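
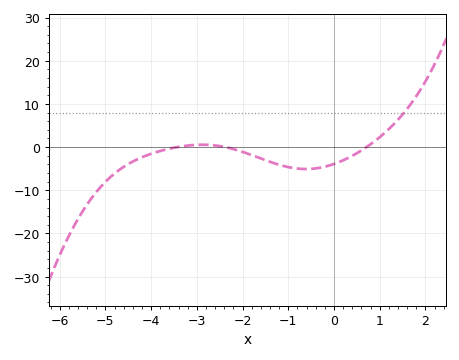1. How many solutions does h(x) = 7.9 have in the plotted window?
1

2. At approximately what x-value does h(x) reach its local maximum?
-2.8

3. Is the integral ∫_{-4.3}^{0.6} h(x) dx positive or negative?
negative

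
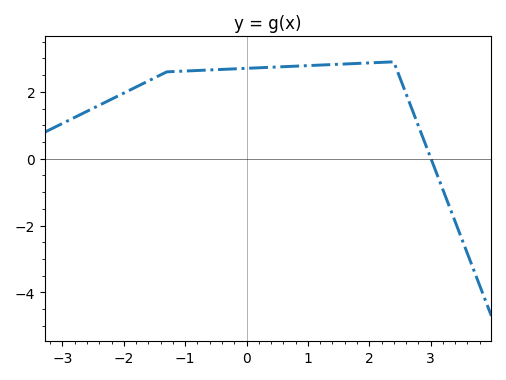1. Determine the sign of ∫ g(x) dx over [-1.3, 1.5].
positive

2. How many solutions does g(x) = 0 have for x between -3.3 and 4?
1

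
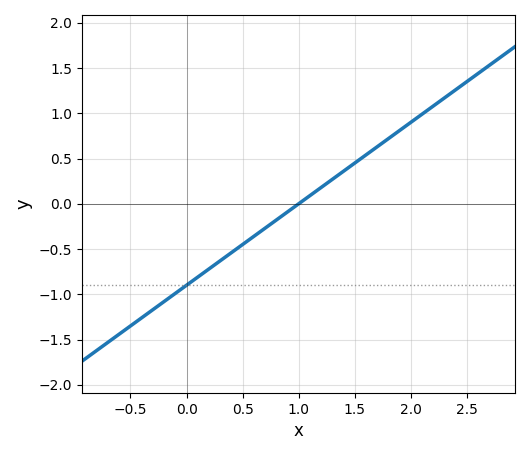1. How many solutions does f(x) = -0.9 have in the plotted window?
1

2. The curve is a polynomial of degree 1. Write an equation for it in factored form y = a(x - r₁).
y = 0.9(x - 1)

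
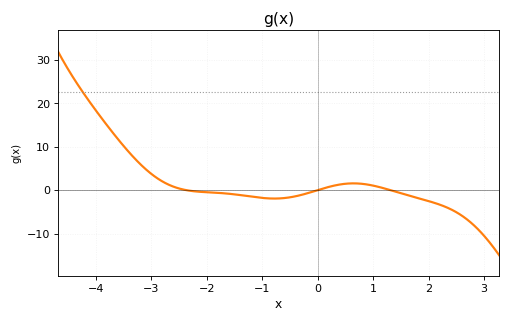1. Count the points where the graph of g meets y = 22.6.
1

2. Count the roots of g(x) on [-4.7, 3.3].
3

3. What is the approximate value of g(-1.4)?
-1.13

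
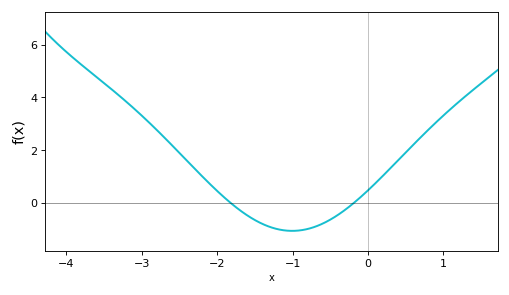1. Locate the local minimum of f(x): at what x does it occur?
-1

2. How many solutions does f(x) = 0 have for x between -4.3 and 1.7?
2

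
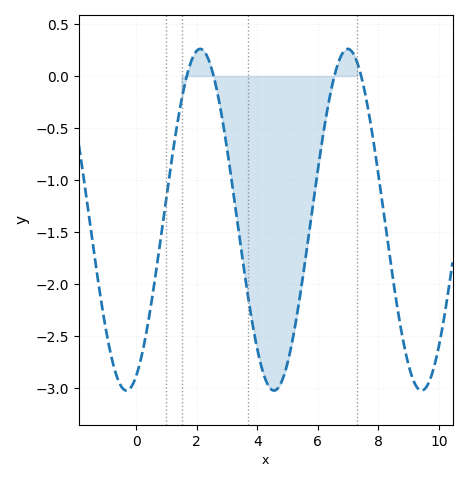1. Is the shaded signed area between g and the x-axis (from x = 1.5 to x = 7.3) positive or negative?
negative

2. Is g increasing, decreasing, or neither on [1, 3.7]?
neither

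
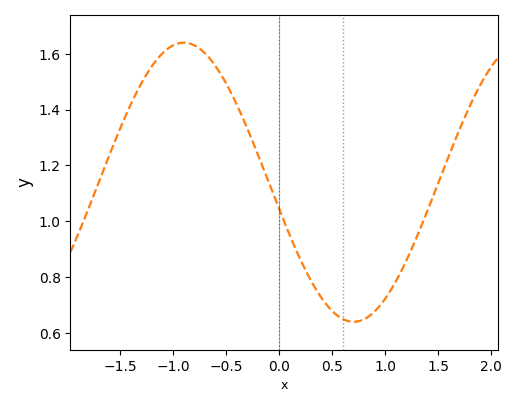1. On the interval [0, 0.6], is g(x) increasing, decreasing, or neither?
decreasing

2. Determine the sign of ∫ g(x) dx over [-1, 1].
positive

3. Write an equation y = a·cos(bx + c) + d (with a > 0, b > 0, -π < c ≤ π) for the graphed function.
y = 0.5cos(2x + 1.8) + 1.14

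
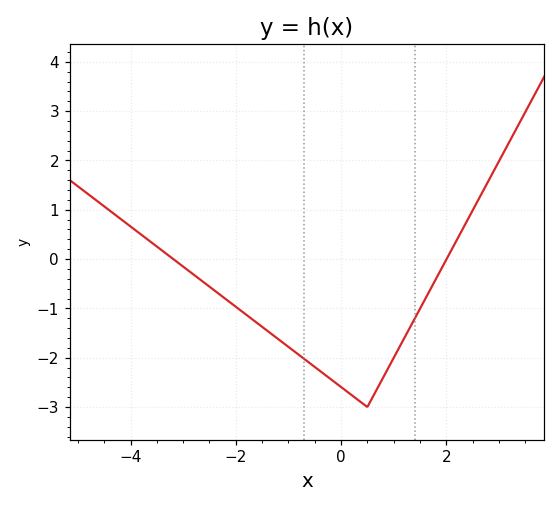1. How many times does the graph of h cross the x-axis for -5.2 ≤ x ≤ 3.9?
2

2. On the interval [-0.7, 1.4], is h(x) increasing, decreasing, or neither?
neither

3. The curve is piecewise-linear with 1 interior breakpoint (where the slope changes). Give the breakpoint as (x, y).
(0.5, -3)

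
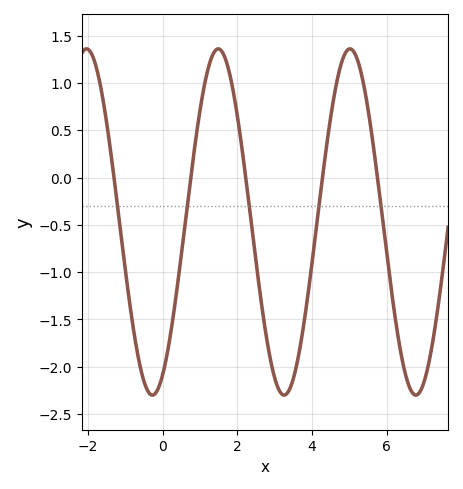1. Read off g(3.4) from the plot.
-2.24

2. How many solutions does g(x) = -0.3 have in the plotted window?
5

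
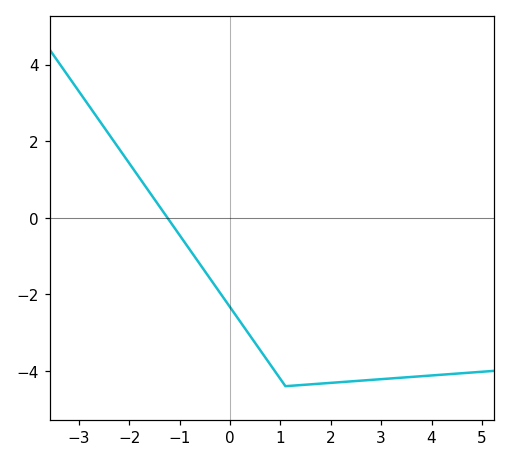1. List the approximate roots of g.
-1.24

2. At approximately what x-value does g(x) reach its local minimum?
1.1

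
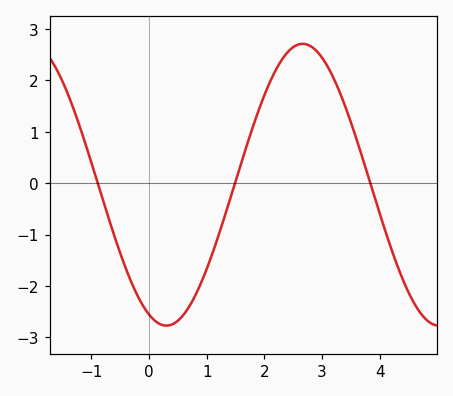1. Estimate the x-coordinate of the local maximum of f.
2.7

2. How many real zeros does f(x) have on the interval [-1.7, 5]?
3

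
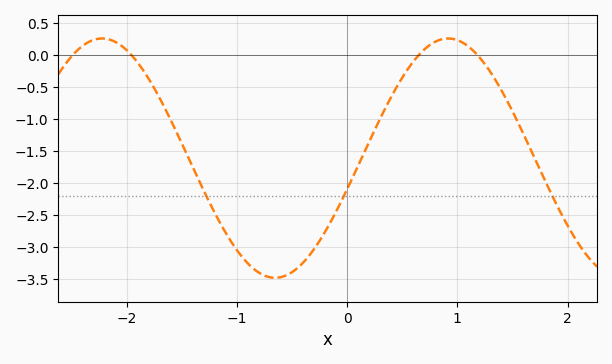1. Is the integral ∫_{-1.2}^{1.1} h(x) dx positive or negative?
negative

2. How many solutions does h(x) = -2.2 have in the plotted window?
3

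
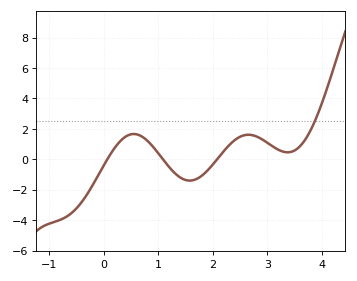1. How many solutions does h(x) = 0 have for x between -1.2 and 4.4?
3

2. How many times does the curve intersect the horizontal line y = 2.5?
1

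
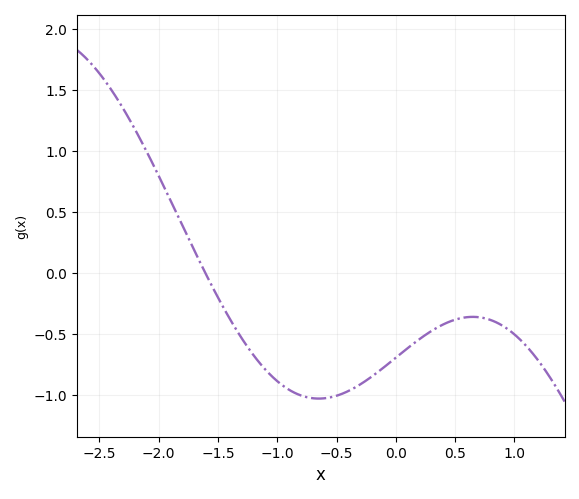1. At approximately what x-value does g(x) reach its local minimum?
-0.65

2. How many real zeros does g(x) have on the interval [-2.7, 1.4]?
1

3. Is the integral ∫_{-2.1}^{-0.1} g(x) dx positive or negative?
negative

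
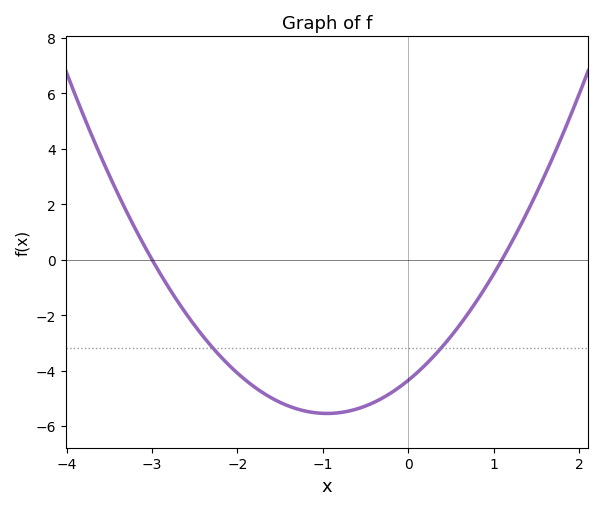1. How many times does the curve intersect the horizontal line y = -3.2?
2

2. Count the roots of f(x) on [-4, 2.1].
2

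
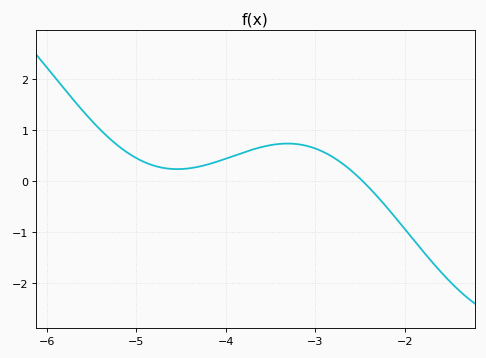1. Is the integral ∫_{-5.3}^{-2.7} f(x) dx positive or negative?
positive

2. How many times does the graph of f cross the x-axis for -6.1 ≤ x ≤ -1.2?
1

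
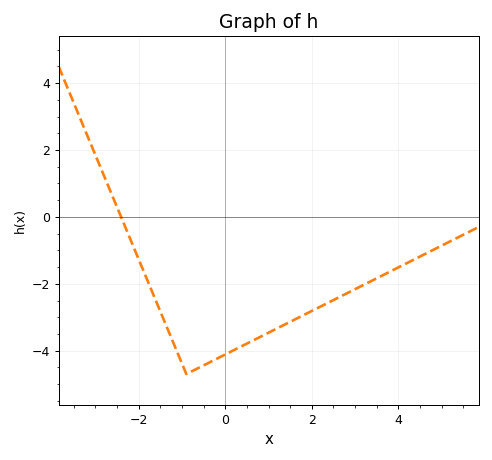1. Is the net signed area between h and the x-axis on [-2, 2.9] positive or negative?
negative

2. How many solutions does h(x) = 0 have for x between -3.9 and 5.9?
1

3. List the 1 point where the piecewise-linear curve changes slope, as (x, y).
(-0.9, -4.7)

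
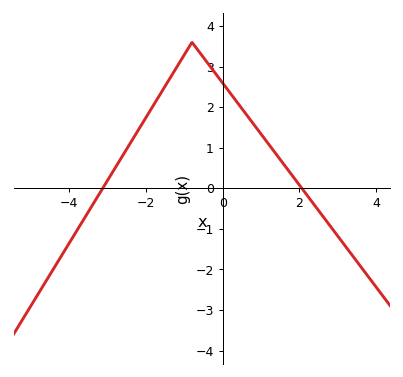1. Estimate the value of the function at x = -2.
1.7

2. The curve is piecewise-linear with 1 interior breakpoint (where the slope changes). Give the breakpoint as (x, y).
(-0.8, 3.6)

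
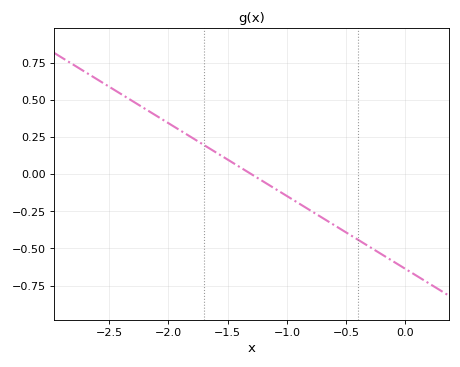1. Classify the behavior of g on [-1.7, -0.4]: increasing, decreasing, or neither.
decreasing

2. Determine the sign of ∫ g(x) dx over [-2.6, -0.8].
positive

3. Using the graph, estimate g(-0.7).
-0.3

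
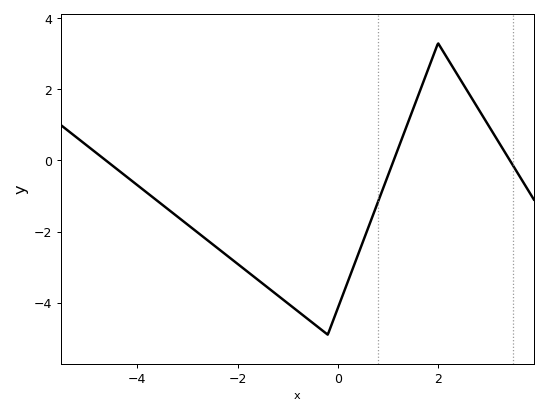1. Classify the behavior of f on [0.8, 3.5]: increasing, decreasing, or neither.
neither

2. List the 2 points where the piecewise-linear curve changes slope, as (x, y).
(-0.2, -4.9); (2, 3.3)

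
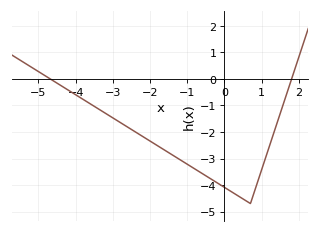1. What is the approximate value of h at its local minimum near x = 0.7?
-4.7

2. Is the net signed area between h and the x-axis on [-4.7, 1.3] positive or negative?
negative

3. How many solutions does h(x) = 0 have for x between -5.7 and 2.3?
2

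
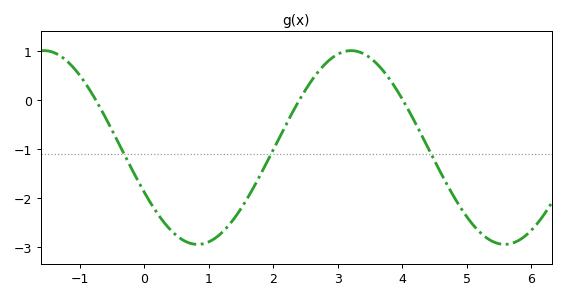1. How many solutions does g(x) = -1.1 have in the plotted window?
3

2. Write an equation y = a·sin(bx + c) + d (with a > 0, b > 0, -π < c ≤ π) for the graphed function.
y = 1.98sin(1.32x - 2.66) - 0.97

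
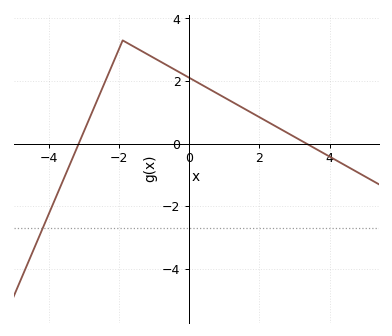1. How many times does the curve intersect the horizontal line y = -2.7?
1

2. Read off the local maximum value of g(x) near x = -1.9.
3.2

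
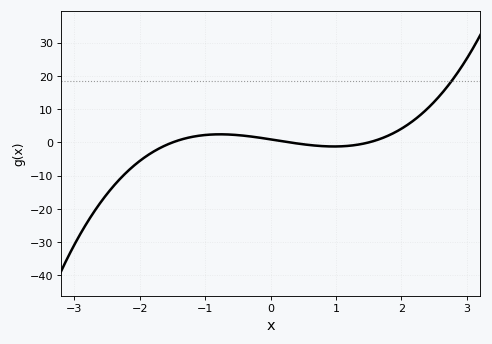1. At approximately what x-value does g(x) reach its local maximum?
-0.8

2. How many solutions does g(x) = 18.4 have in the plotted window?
1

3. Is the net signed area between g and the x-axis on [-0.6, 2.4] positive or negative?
positive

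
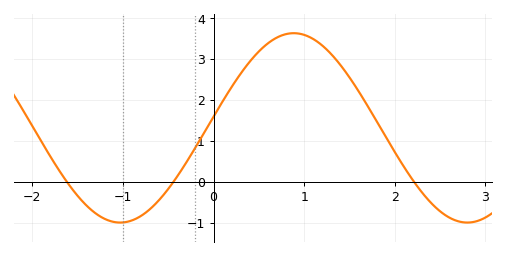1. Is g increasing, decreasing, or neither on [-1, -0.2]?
increasing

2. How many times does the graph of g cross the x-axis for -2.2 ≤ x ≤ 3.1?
3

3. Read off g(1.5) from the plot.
2.6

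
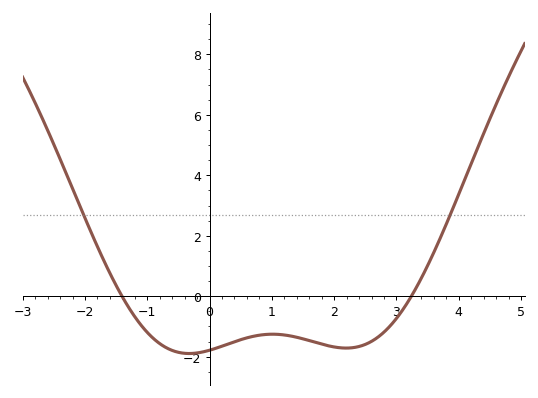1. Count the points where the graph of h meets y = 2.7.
2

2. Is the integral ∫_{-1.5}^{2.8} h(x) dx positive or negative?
negative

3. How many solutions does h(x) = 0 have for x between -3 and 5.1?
2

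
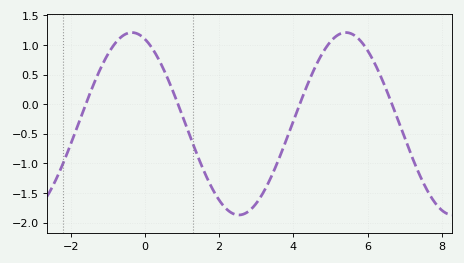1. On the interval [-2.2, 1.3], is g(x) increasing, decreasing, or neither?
neither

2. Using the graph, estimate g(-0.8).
1.05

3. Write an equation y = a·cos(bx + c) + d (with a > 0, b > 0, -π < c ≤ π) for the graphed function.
y = 1.54cos(1.1x + 0.38) - 0.33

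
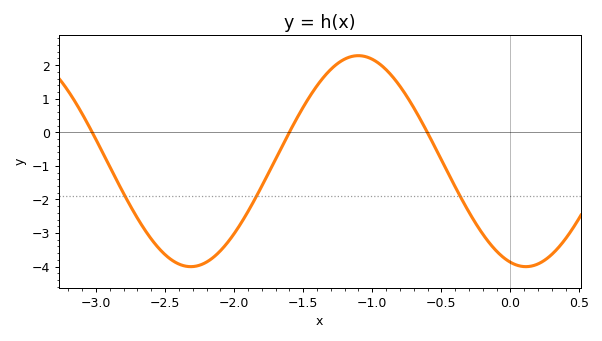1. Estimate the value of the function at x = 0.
-3.87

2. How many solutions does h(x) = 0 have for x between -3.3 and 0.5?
3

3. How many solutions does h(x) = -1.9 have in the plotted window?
3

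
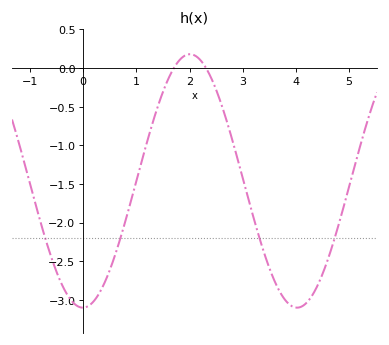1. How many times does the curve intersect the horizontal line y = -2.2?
4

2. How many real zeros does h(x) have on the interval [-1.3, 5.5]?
2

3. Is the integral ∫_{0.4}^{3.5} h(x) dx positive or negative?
negative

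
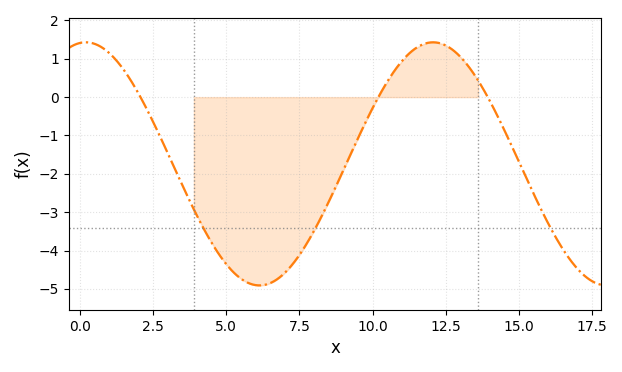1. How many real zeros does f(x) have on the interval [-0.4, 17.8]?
3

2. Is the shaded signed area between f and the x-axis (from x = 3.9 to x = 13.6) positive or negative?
negative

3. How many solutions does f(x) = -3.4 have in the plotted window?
3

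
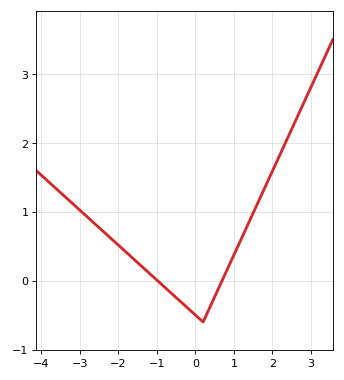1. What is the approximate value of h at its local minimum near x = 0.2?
-0.6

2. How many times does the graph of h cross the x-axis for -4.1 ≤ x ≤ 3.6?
2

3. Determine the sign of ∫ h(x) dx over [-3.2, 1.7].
positive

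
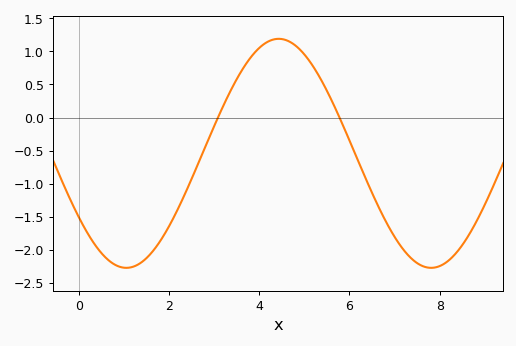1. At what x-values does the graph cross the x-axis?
3.08, 5.78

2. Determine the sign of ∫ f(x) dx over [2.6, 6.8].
positive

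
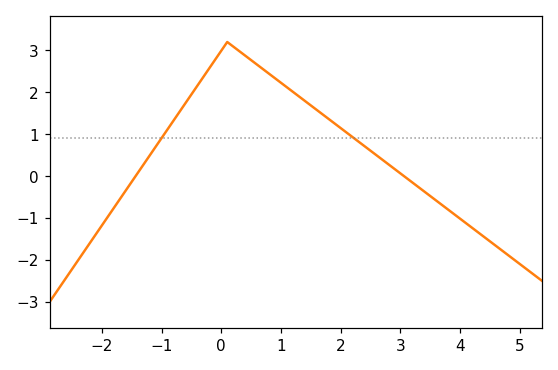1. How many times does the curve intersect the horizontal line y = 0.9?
2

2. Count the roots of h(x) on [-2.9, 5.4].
2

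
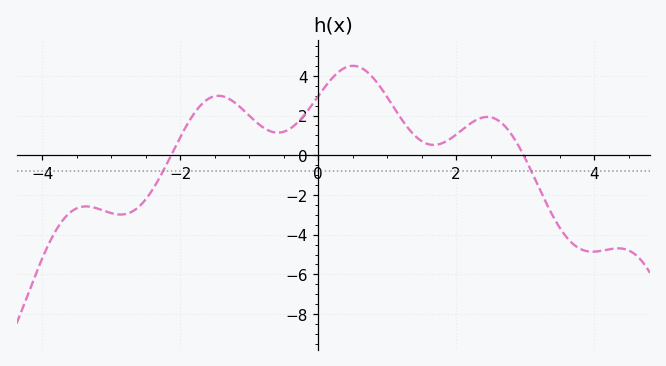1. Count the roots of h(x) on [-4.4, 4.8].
2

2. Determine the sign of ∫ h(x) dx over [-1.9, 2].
positive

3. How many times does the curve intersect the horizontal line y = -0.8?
2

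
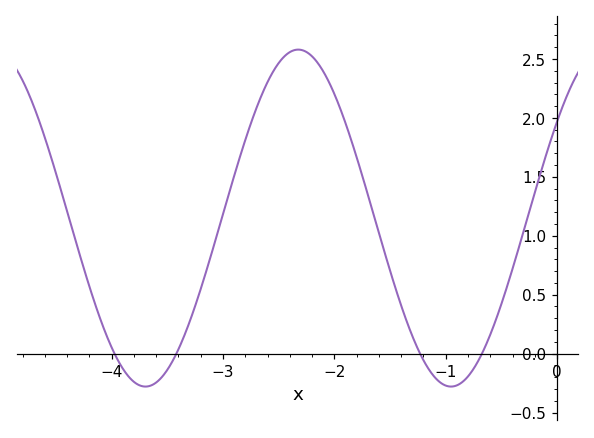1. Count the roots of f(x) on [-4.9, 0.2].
4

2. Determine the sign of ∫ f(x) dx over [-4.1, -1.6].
positive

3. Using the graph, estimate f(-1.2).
-0.05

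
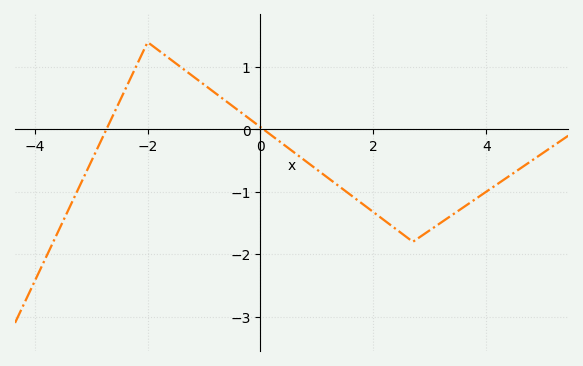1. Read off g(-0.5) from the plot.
0.4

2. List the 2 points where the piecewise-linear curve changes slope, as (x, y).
(-2, 1.4); (2.7, -1.8)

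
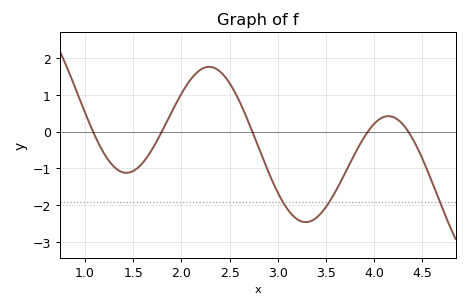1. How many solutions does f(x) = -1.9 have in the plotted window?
3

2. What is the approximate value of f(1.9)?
0.5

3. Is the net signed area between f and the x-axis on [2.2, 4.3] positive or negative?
negative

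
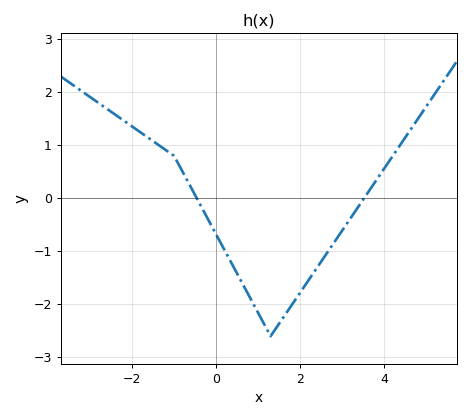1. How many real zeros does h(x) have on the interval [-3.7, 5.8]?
2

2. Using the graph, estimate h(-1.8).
1.2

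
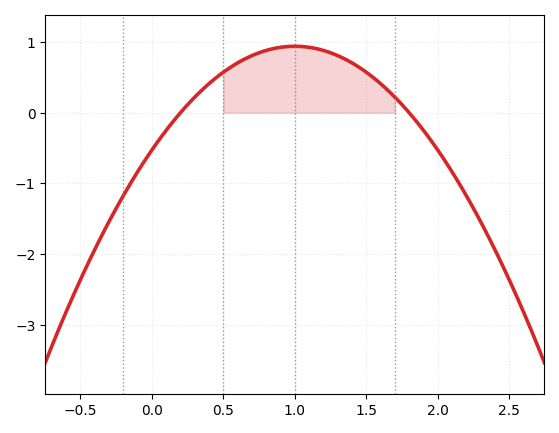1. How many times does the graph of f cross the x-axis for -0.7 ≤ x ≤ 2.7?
2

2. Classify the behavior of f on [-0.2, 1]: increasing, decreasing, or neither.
increasing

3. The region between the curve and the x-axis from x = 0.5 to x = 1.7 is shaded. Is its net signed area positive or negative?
positive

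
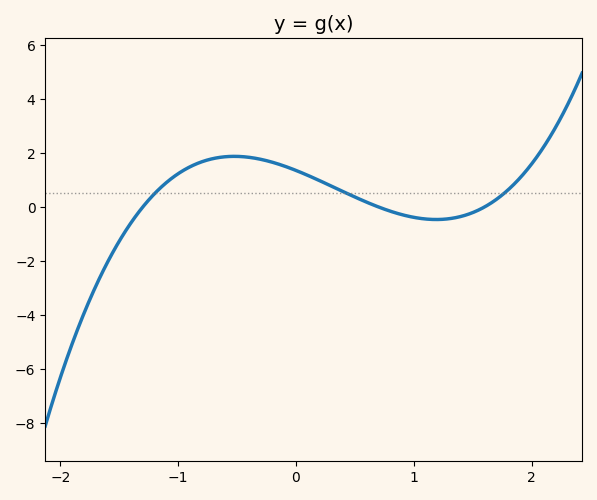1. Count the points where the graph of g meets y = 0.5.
3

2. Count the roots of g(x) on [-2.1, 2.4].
3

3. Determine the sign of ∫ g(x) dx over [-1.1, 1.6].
positive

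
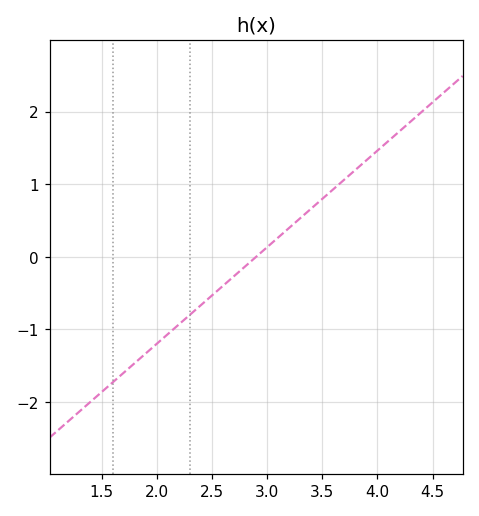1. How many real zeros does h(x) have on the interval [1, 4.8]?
1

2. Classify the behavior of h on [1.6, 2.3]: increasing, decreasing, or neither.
increasing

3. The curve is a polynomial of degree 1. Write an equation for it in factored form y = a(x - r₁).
y = 1.33(x - 2.9)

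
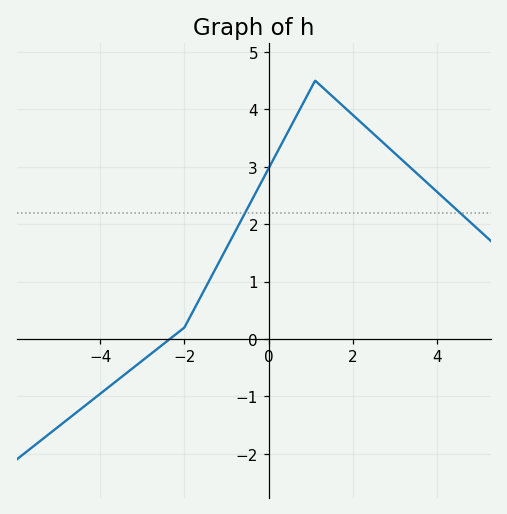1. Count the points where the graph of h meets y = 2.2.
2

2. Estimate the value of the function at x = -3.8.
-0.839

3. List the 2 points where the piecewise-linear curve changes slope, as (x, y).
(-2, 0.2); (1.1, 4.5)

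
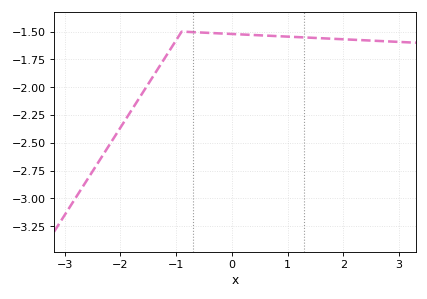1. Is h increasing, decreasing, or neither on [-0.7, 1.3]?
decreasing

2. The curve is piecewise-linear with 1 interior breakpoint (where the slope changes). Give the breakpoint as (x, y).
(-0.9, -1.5)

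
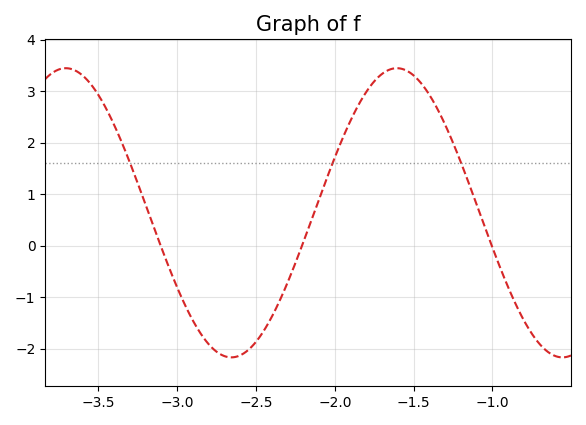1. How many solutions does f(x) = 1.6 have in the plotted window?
3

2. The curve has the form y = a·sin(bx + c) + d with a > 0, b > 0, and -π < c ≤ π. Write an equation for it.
y = 2.81sin(2.99x + 0.09) + 0.64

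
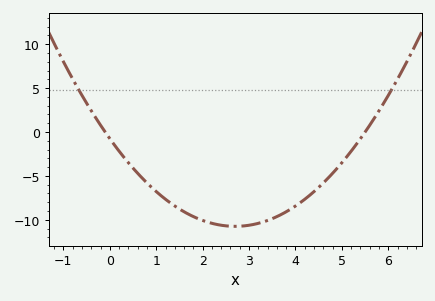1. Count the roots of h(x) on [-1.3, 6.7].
2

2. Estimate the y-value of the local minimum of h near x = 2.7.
-10.5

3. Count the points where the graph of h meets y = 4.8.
2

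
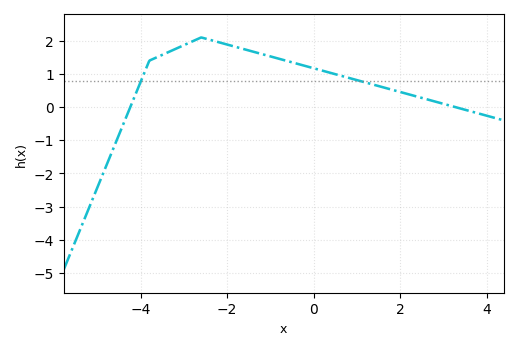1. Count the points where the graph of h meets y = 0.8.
2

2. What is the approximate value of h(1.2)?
0.741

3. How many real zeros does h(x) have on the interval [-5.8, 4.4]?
2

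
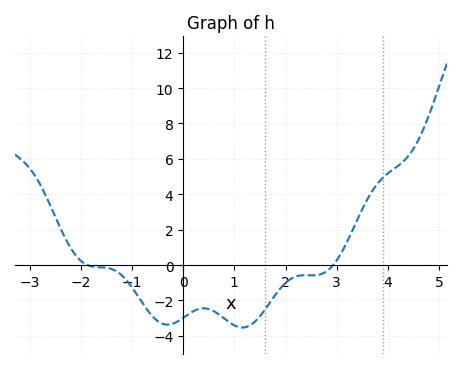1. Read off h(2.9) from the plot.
-0.2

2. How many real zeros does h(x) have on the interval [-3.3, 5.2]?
2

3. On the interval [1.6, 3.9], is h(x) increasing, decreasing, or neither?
neither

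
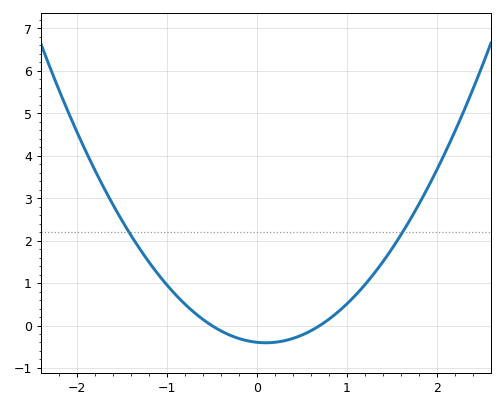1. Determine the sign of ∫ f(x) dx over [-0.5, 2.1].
positive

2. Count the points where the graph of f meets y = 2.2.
2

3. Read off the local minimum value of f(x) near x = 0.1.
-0.407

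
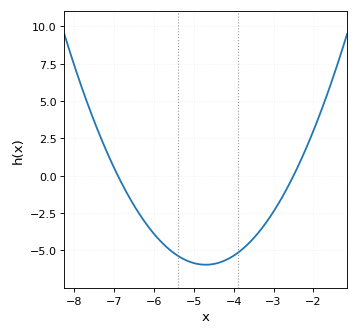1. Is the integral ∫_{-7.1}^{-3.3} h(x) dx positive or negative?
negative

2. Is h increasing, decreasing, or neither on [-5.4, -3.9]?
neither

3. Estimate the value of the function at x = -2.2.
1.8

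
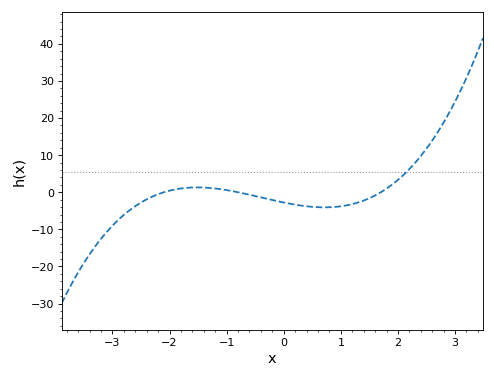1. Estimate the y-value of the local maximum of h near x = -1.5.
1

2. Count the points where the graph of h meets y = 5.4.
1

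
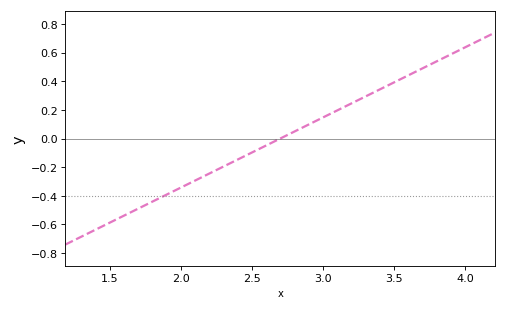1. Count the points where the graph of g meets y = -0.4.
1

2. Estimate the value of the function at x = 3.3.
0.294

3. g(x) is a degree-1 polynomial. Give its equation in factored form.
y = 0.49(x - 2.7)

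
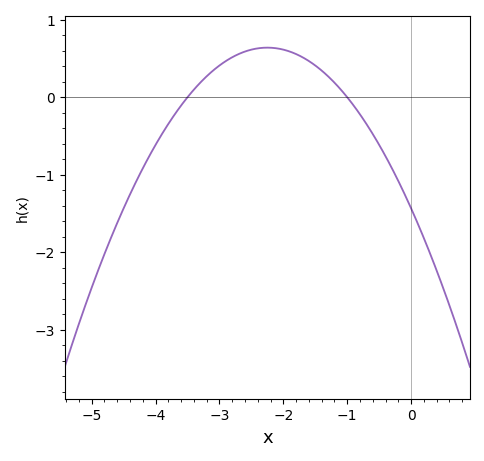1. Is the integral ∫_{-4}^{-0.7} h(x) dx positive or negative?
positive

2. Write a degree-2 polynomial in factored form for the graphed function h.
y = -0.41(x + 3.5)(x + 1)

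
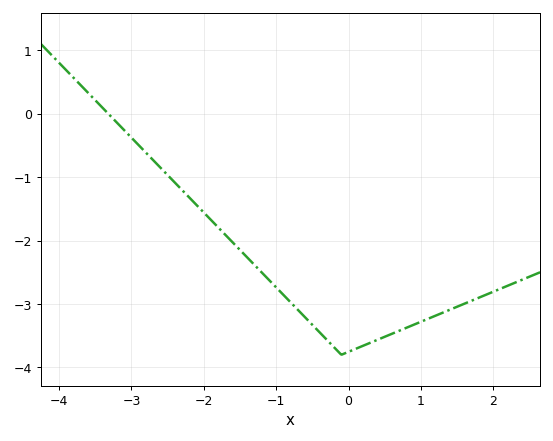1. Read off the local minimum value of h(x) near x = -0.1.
-3.8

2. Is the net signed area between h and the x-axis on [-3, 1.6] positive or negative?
negative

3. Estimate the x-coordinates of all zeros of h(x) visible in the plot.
-3.32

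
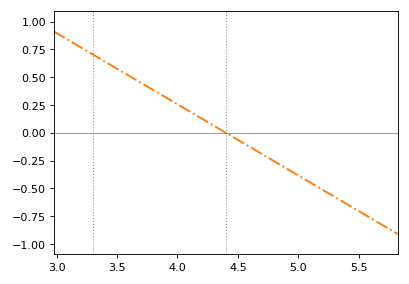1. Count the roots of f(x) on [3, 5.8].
1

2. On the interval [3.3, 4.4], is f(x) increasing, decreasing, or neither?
decreasing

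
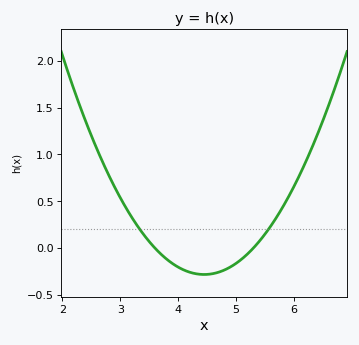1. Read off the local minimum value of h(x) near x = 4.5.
-0.282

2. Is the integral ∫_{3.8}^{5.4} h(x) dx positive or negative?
negative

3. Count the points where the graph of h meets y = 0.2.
2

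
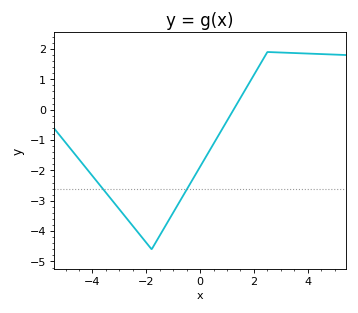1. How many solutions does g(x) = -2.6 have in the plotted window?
2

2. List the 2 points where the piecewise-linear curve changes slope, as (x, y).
(-1.8, -4.6); (2.5, 1.9)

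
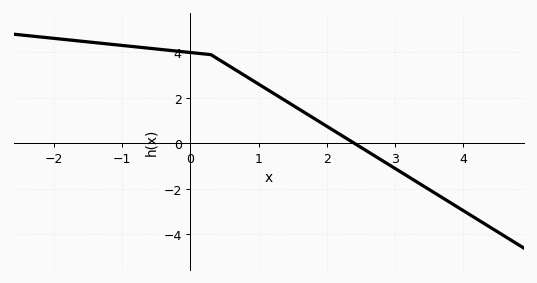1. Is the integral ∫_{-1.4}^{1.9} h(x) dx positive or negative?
positive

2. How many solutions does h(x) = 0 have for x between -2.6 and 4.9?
1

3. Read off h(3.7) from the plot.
-2.4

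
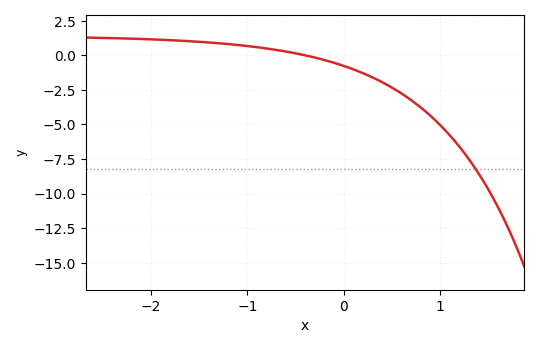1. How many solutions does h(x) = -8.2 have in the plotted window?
1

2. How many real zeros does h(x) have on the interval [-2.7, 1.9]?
1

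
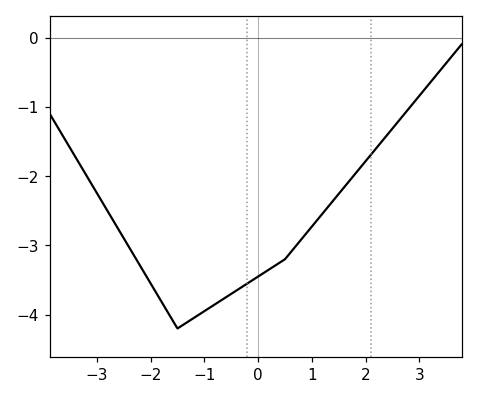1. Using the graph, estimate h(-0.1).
-3.5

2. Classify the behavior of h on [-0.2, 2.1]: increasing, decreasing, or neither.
increasing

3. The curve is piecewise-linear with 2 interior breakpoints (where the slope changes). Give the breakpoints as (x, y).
(-1.5, -4.2); (0.5, -3.2)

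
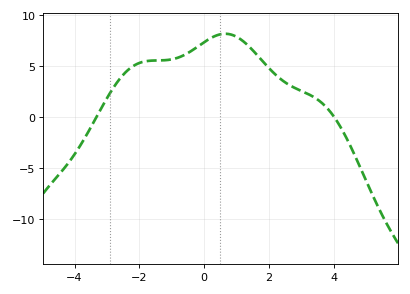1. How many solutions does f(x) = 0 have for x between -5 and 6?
2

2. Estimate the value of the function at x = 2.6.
3.23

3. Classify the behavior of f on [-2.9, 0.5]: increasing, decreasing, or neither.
increasing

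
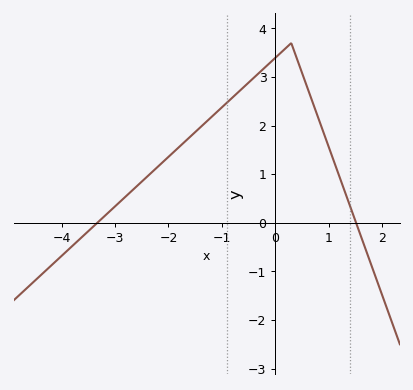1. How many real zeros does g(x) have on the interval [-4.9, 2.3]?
2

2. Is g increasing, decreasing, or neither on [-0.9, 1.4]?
neither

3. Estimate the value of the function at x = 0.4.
3.4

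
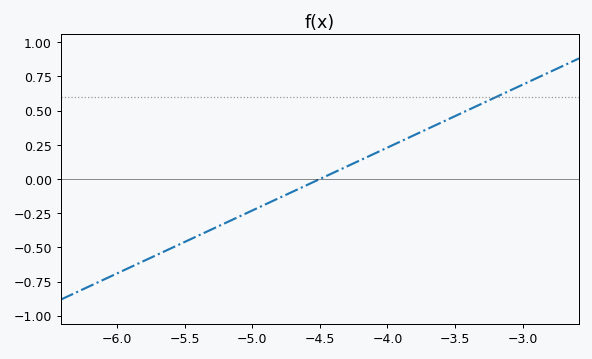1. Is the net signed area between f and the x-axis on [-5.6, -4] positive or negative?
negative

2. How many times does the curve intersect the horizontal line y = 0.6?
1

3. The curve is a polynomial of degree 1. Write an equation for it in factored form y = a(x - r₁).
y = 0.46(x + 4.5)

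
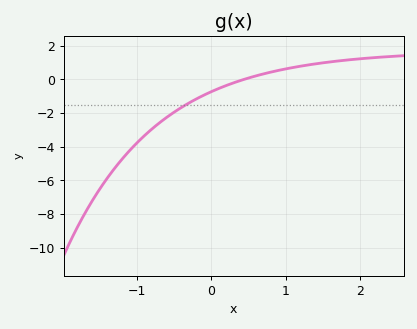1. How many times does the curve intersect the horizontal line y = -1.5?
1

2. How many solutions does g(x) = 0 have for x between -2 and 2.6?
1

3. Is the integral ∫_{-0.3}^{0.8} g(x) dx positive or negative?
negative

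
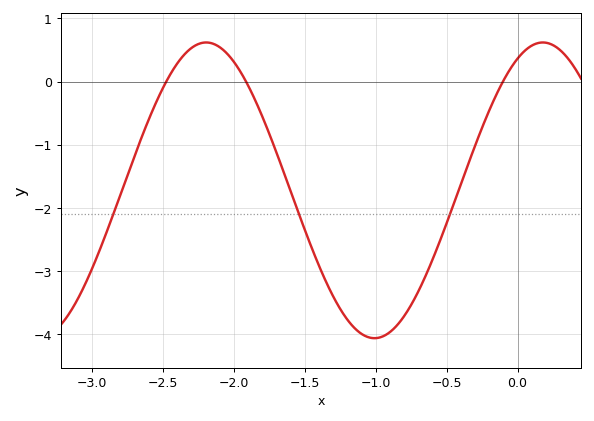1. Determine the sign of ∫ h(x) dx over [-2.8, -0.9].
negative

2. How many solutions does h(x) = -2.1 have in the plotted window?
3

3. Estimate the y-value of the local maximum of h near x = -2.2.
0.62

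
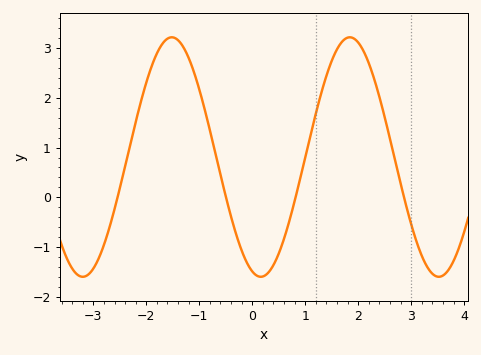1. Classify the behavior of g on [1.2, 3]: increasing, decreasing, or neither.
neither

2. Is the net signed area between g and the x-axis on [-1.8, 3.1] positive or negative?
positive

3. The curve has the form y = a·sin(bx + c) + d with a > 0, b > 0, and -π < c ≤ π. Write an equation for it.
y = 2.41sin(1.9x - 1.9) + 0.81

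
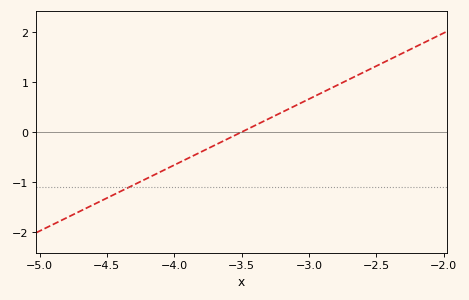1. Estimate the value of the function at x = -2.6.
1.19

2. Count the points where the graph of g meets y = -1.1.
1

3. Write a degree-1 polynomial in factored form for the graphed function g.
y = 1.32(x + 3.5)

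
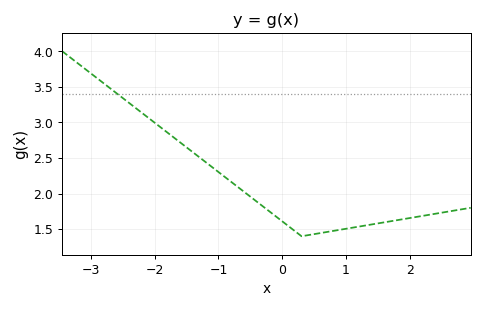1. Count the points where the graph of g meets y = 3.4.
1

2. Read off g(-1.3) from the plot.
2.51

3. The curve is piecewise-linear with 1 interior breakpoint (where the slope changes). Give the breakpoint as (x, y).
(0.3, 1.4)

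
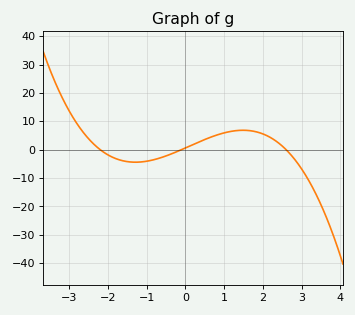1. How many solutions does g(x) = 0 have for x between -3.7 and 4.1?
3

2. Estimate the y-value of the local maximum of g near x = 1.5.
6.84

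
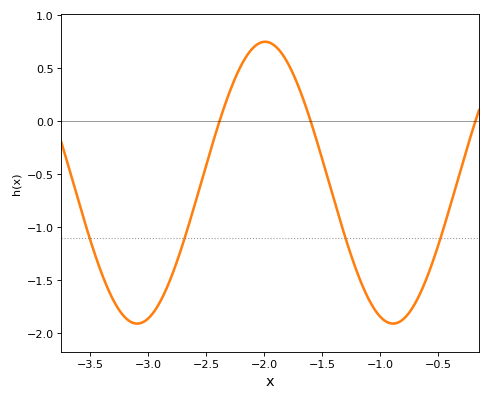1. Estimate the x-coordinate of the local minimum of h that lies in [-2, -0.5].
-0.9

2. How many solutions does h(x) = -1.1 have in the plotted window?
4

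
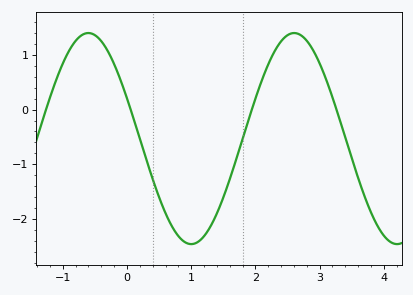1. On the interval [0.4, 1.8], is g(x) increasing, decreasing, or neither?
neither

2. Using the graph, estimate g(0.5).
-1.6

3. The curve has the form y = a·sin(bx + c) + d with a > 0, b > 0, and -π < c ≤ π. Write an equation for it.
y = 1.93sin(1.96x + 2.75) - 0.53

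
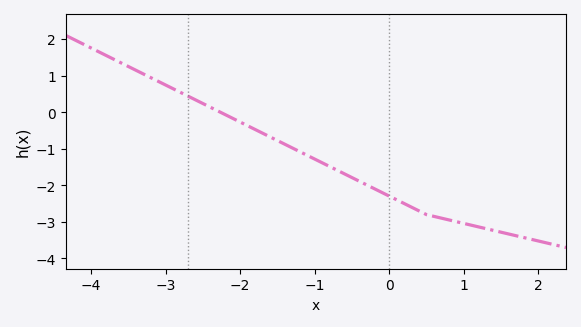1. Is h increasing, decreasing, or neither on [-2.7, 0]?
decreasing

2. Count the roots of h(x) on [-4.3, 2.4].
1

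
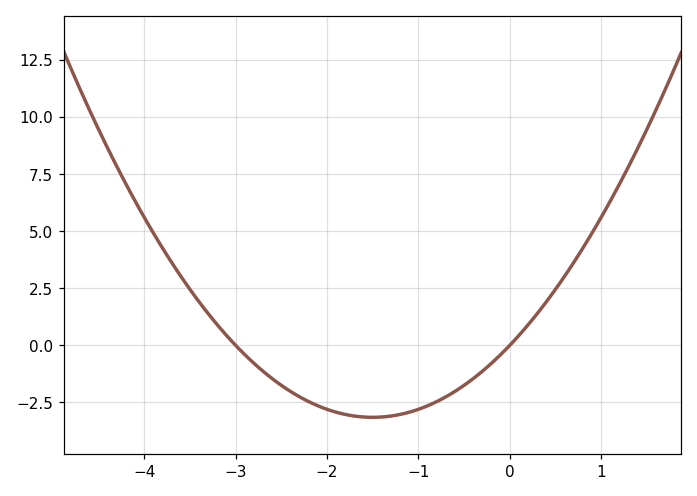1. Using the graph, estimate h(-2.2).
-2.4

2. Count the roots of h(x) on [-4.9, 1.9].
2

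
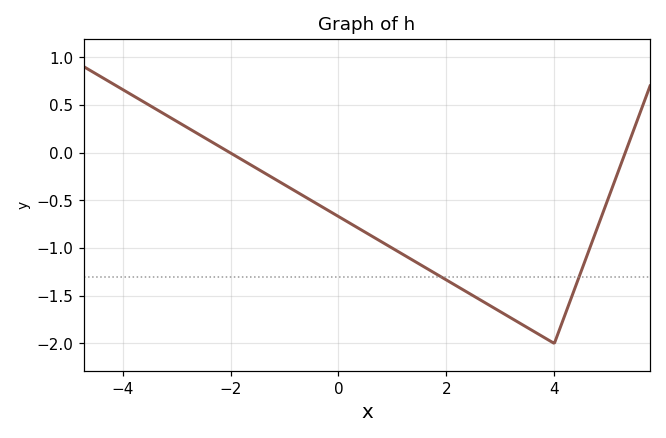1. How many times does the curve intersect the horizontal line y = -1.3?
2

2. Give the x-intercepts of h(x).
-2.01, 5.31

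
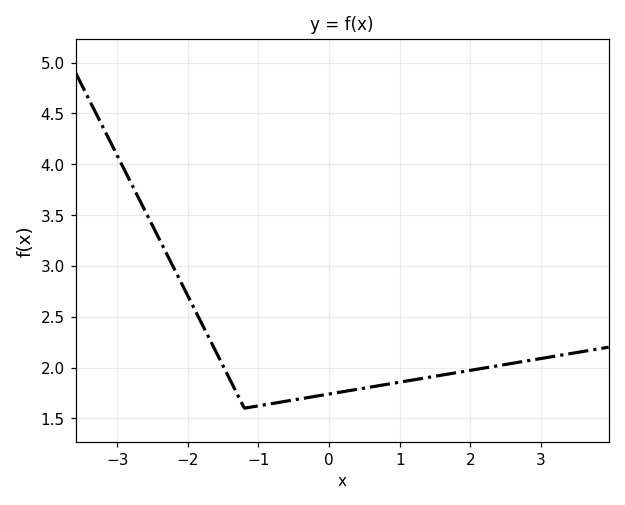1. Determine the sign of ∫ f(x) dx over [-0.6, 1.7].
positive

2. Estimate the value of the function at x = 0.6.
1.8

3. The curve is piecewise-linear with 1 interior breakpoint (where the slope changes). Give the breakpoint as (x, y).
(-1.2, 1.6)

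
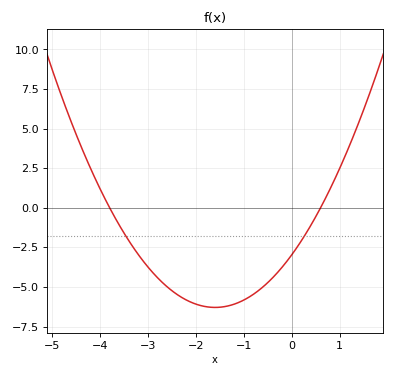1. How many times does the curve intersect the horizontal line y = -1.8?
2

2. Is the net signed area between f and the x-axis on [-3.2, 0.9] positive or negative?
negative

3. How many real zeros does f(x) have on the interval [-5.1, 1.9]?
2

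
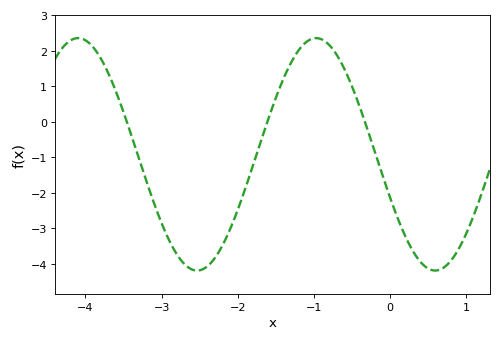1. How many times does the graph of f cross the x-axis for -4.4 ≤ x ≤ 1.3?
3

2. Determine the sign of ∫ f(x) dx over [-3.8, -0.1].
negative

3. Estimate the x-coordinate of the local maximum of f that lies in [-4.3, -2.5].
-4.1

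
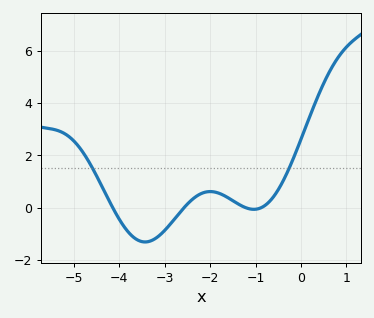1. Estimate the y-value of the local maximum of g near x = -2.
0.619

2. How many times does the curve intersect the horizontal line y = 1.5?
2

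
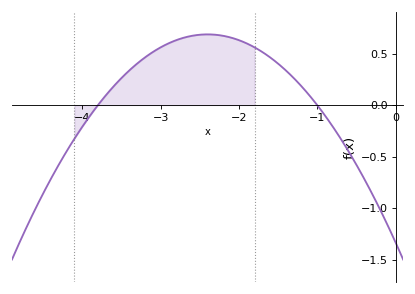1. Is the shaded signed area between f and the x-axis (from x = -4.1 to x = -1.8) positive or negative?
positive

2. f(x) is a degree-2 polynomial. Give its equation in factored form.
y = -0.35(x + 3.8)(x + 1)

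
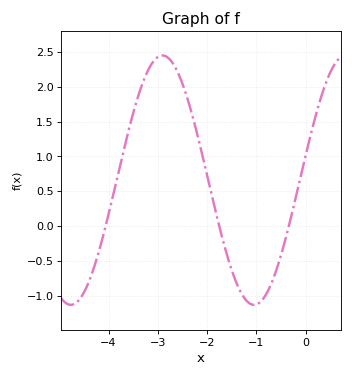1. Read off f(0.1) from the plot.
1.3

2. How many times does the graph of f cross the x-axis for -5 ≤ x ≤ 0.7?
3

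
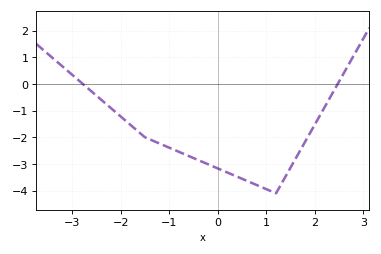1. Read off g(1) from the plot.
-3.94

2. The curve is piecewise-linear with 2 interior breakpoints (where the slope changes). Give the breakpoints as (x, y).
(-1.5, -2); (1.2, -4.1)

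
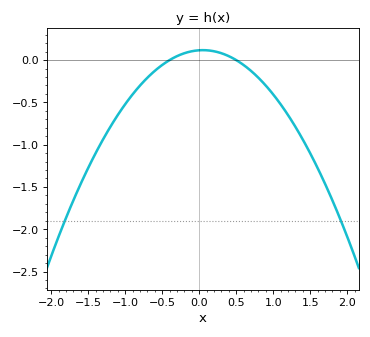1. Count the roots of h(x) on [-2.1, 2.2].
2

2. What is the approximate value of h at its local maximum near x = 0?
0.117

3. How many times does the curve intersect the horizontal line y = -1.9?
2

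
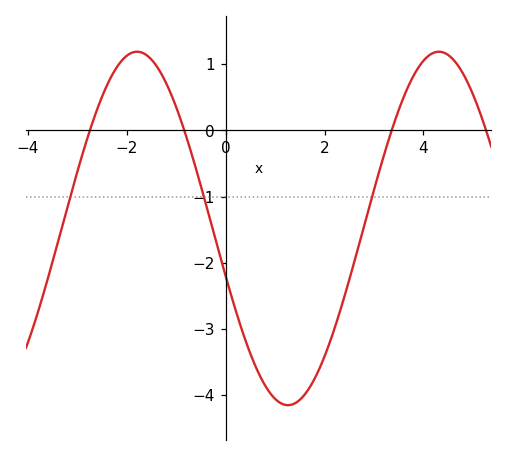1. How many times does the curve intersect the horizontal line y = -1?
3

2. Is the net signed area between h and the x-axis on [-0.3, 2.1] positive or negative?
negative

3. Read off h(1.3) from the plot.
-4.15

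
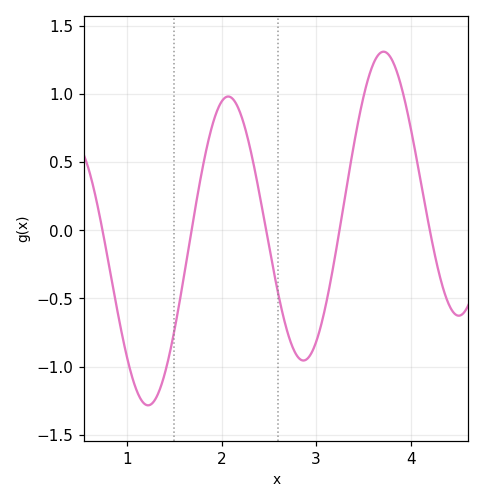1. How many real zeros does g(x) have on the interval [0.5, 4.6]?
5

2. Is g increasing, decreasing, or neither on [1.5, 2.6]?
neither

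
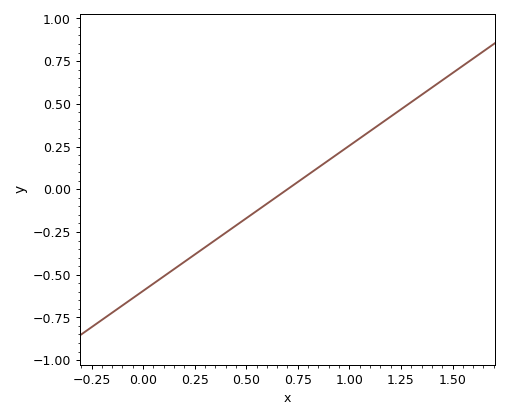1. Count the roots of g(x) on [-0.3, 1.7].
1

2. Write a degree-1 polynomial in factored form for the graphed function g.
y = 0.85(x - 0.7)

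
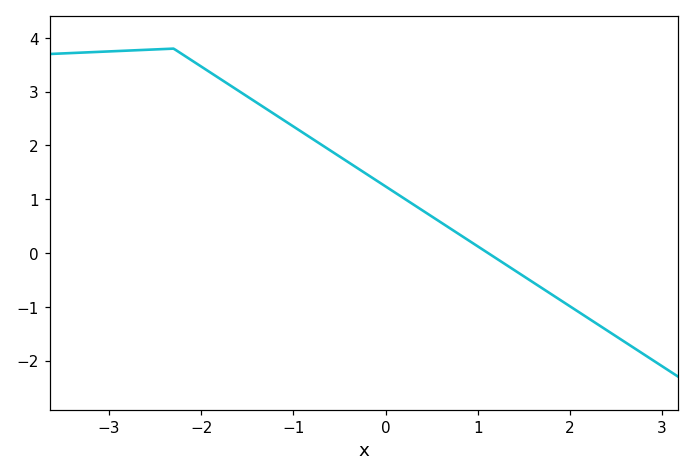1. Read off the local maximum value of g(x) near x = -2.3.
3.8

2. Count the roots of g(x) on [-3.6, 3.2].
1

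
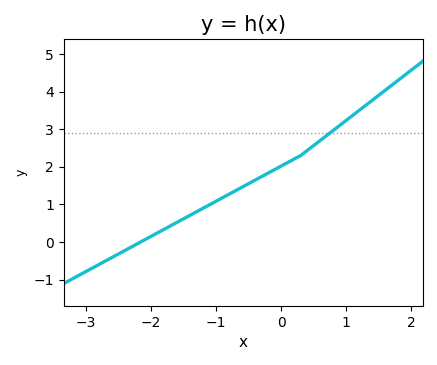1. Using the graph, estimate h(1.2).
3.5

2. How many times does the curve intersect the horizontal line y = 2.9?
1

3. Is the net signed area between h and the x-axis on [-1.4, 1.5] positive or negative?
positive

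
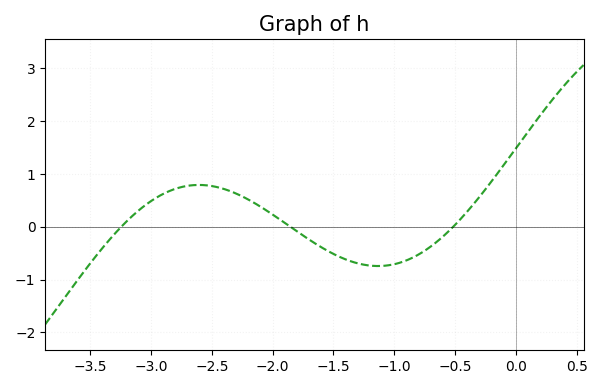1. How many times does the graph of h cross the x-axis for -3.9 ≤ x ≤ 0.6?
3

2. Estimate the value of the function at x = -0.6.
-0.187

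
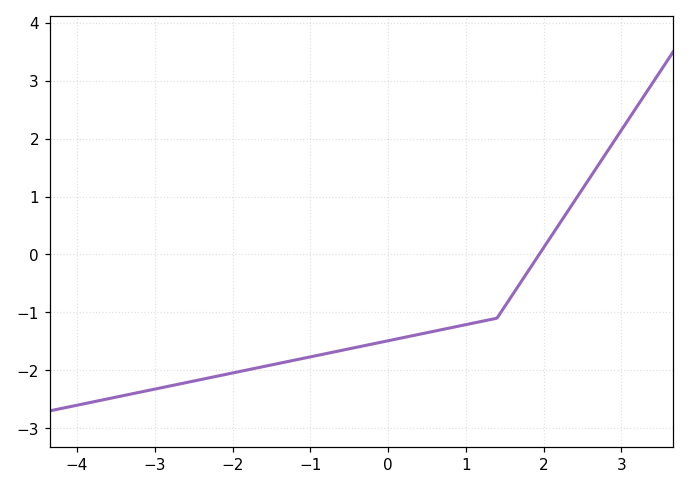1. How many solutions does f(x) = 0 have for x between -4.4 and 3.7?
1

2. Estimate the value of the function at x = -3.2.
-2.38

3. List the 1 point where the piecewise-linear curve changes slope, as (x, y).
(1.4, -1.1)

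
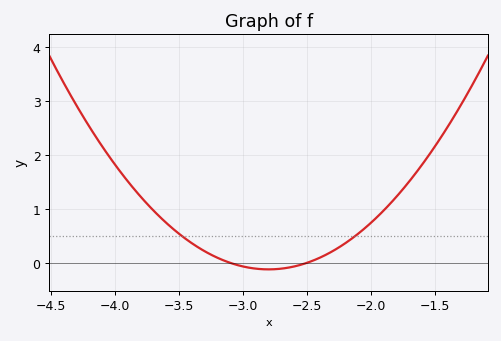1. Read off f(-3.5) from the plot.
0.5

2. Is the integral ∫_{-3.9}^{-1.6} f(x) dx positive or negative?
positive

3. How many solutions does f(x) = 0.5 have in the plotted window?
2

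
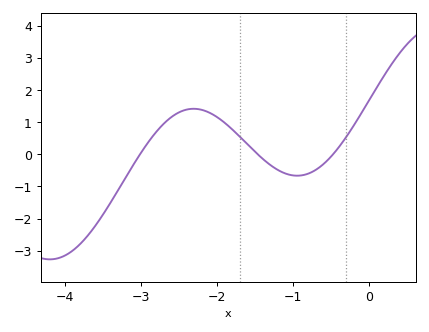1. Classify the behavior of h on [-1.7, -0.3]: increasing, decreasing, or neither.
neither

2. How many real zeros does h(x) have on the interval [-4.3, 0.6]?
3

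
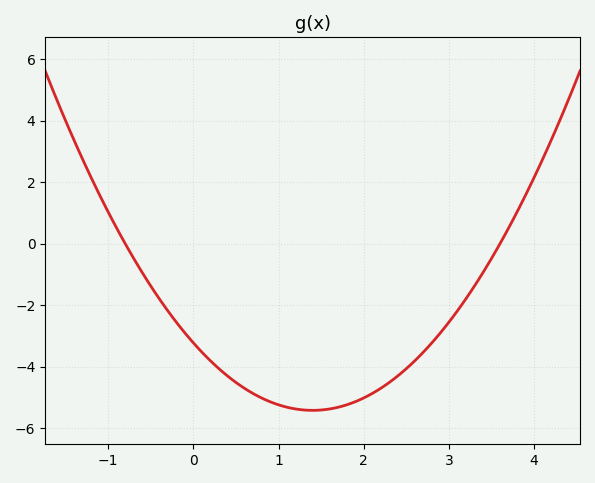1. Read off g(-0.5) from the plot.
-1.38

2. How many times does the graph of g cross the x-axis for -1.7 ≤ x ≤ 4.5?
2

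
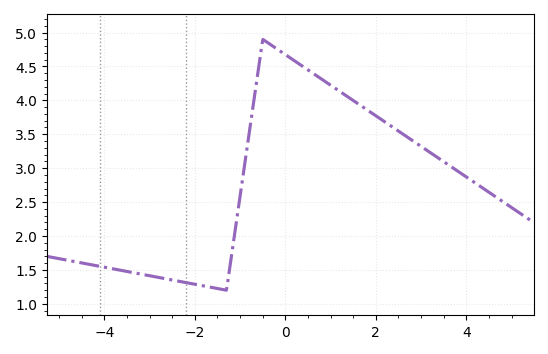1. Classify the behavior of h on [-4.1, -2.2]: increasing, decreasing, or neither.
decreasing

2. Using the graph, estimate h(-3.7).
1.5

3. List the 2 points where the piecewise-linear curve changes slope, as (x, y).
(-1.3, 1.2); (-0.5, 4.9)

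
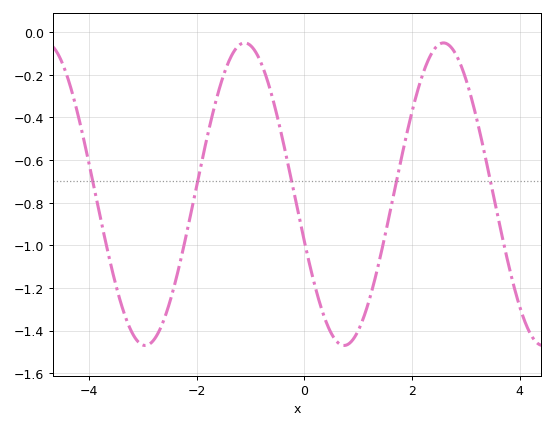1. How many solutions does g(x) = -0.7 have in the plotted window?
5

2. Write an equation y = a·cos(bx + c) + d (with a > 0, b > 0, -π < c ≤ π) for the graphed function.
y = 0.71cos(1.7x + 1.89) - 0.76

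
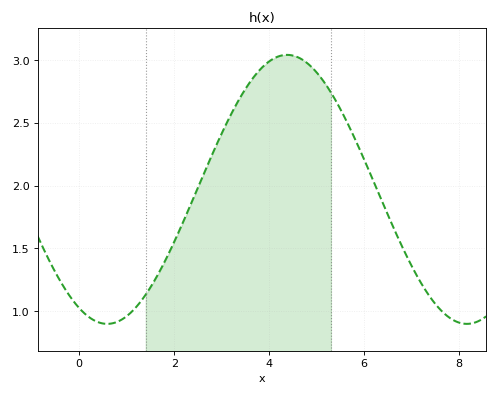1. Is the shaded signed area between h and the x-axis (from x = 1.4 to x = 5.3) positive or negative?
positive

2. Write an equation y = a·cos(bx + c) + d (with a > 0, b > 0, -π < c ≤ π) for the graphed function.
y = 1.07cos(0.83x + 2.7) + 1.97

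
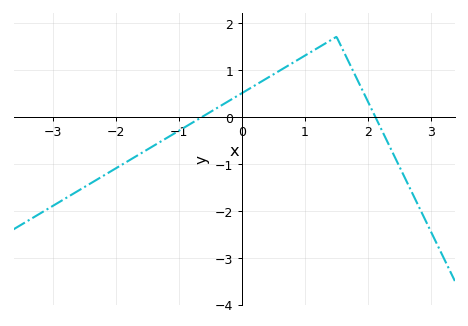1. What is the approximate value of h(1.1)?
1.38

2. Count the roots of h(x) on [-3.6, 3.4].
2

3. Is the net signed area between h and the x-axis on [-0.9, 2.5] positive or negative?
positive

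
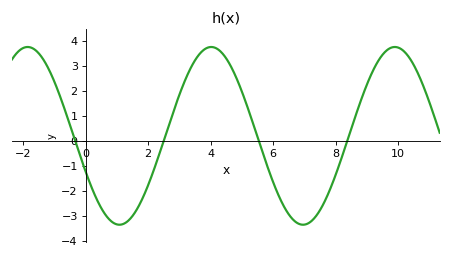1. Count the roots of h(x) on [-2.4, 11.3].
4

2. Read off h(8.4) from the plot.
0.105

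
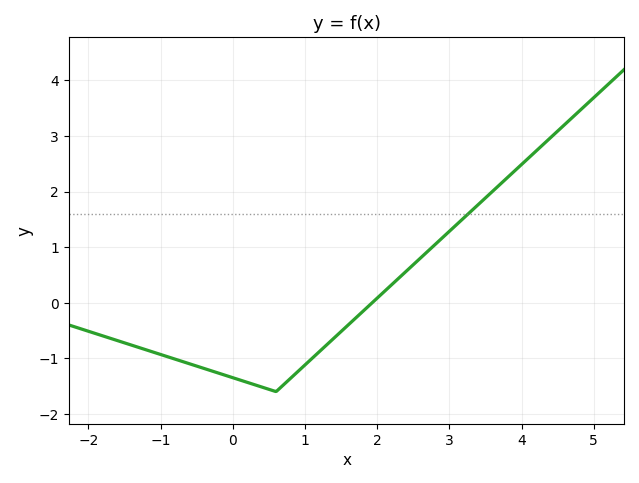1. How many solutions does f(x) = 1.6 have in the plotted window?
1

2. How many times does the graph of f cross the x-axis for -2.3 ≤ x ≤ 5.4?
1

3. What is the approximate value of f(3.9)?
2.37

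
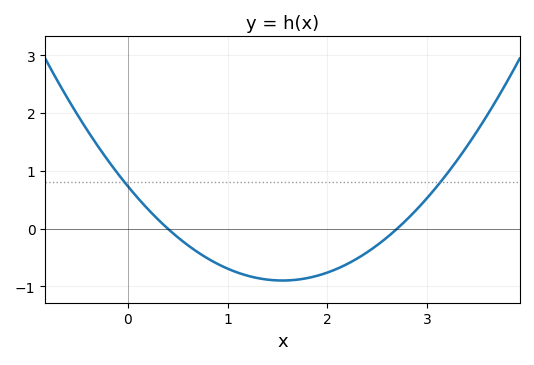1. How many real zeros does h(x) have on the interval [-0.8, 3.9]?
2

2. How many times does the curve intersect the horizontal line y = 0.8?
2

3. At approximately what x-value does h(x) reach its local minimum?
1.55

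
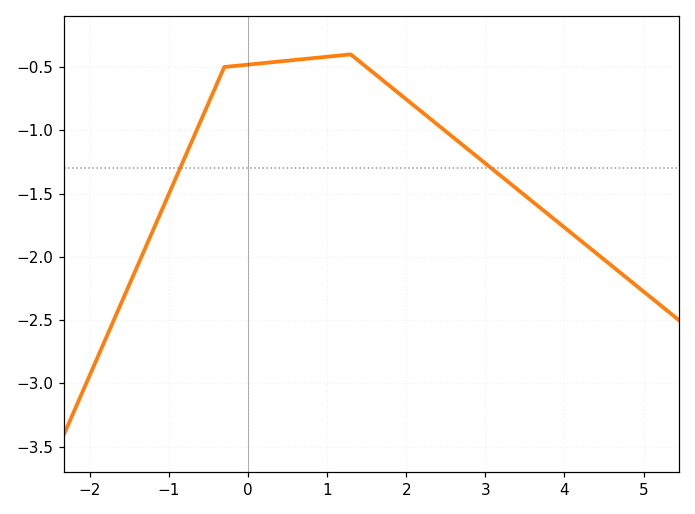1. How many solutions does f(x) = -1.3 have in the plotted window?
2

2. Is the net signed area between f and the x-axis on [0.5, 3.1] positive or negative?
negative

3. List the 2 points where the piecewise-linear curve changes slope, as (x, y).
(-0.3, -0.5); (1.3, -0.4)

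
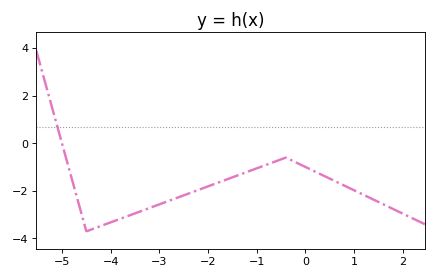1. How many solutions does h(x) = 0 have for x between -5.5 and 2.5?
1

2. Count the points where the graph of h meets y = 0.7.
1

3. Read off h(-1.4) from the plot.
-1.36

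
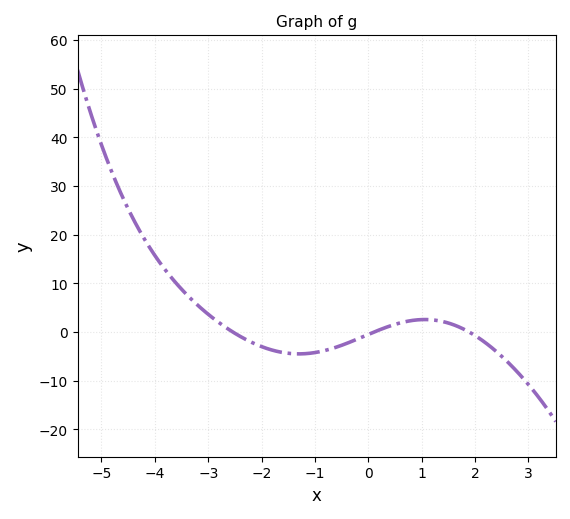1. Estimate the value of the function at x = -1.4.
-4.45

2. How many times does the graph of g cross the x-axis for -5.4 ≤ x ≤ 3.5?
3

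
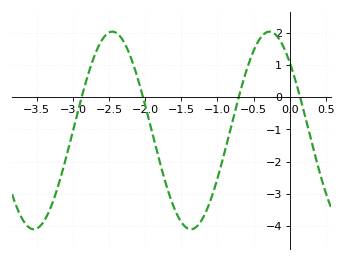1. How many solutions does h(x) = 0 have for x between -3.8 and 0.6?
4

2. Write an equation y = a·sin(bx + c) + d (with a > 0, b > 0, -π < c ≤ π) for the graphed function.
y = 3.06sin(2.9x + 2.4) - 1.03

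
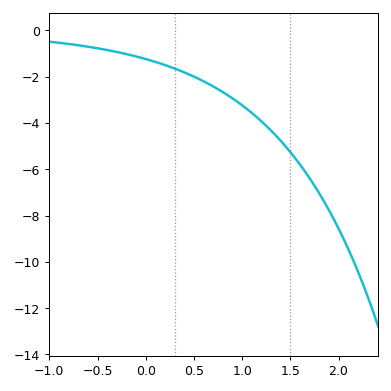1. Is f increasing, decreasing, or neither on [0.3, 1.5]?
decreasing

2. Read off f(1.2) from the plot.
-3.93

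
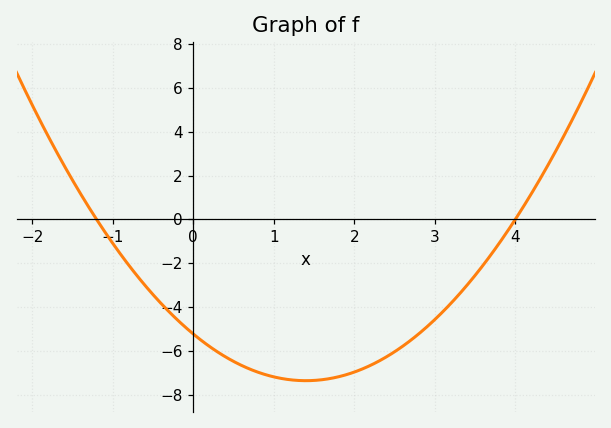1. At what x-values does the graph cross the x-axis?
-1.2, 4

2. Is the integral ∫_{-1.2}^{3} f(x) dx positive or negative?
negative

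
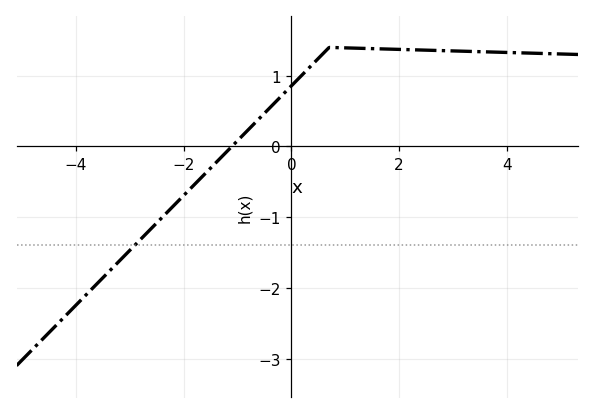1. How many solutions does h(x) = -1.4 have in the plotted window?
1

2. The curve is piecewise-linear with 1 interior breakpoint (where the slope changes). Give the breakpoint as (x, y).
(0.7, 1.4)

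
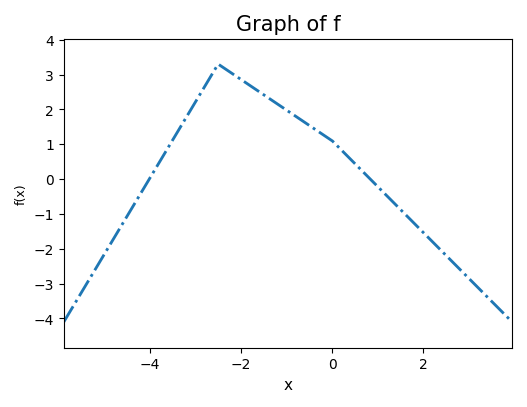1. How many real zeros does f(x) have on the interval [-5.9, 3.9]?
2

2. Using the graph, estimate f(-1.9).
2.8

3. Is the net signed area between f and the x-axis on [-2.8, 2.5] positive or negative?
positive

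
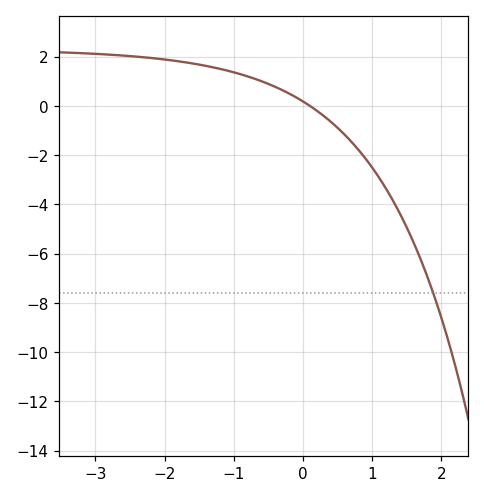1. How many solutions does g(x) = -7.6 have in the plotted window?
1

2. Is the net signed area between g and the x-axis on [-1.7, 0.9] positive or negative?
positive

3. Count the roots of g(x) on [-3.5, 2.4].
1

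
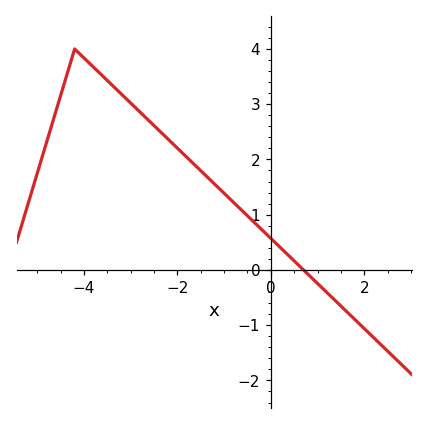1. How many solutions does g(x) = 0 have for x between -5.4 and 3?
1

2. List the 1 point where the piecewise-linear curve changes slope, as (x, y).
(-4.2, 4)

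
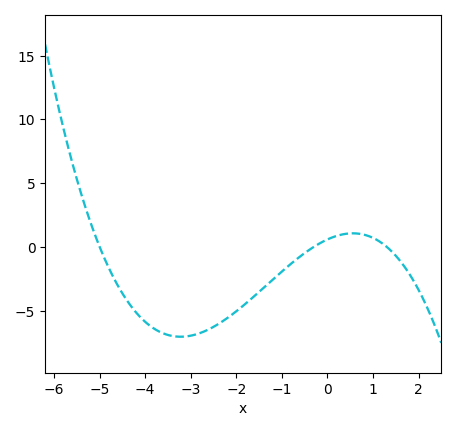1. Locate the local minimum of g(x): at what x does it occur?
-3.22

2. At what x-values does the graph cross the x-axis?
-5, -0.3, 1.3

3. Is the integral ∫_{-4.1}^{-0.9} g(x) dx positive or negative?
negative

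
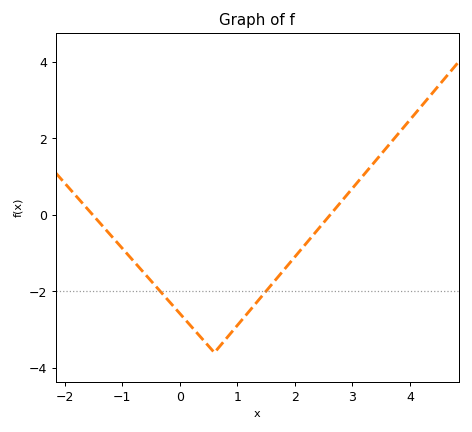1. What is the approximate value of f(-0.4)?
-1.9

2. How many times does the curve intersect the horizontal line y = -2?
2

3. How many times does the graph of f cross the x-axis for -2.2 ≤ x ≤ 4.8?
2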